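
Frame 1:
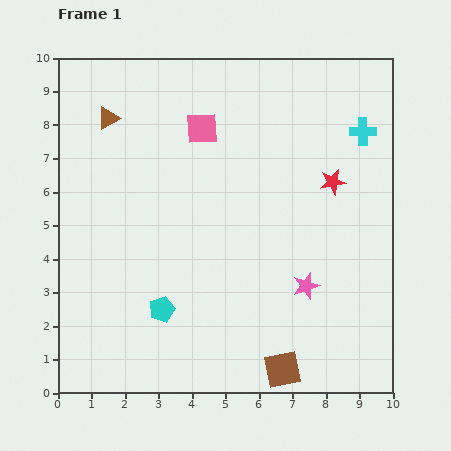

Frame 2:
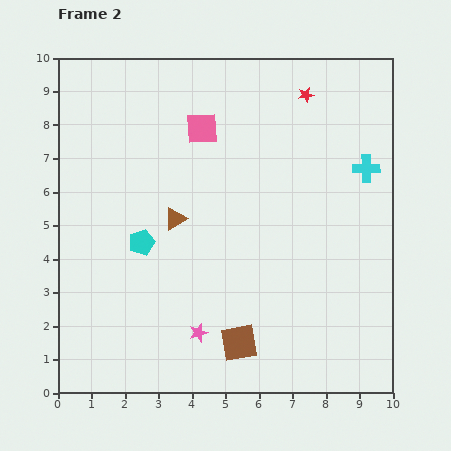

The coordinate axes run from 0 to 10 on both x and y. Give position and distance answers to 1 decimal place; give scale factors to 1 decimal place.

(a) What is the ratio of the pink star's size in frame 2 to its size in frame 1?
0.7×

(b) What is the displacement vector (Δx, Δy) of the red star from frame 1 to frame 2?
(-0.8, 2.6)

The red star was at (8.2, 6.3) in frame 1 and (7.4, 8.9) in frame 2.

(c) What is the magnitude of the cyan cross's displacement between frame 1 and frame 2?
1.1

The cyan cross moved from (9.1, 7.8) to (9.2, 6.7), a distance of √(0.1² + 1.1²) ≈ 1.1.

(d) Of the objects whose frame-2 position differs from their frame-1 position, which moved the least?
the cyan cross

(moved 1.1)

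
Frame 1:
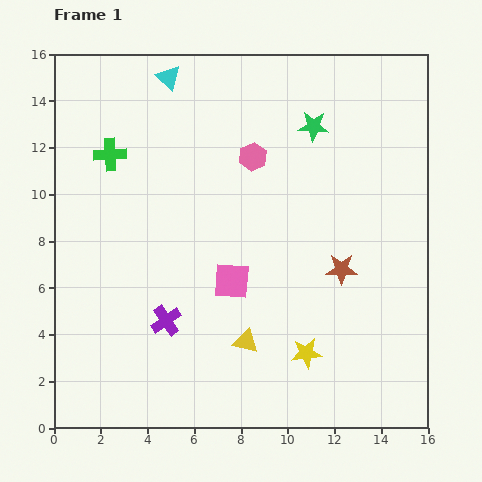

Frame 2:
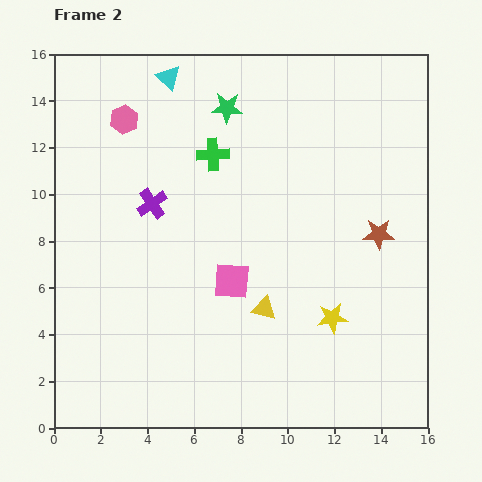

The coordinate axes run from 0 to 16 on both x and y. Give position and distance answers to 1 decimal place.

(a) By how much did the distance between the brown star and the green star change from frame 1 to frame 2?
+2.3

Distance in frame 1: 6.2. Distance in frame 2: 8.5.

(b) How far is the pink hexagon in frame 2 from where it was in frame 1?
5.7

The pink hexagon moved from (8.5, 11.6) to (3.0, 13.2), a distance of √(5.5² + 1.6²) ≈ 5.7.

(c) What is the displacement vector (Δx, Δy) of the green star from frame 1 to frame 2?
(-3.7, 0.8)

The green star was at (11.1, 12.9) in frame 1 and (7.4, 13.7) in frame 2.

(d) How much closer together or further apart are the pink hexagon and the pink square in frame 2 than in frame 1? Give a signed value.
+2.9

Distance in frame 1: 5.4. Distance in frame 2: 8.3.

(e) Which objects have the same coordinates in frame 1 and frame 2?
the cyan triangle, the pink square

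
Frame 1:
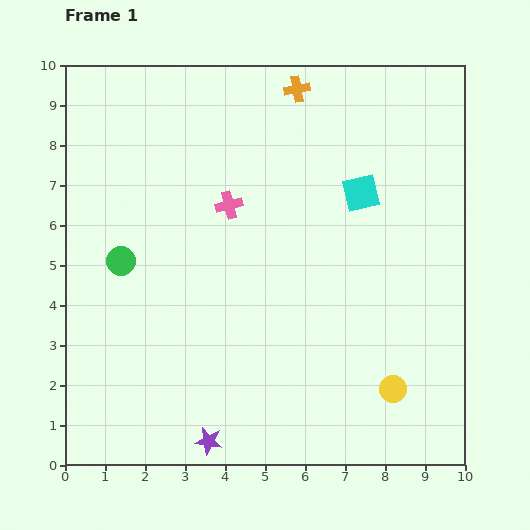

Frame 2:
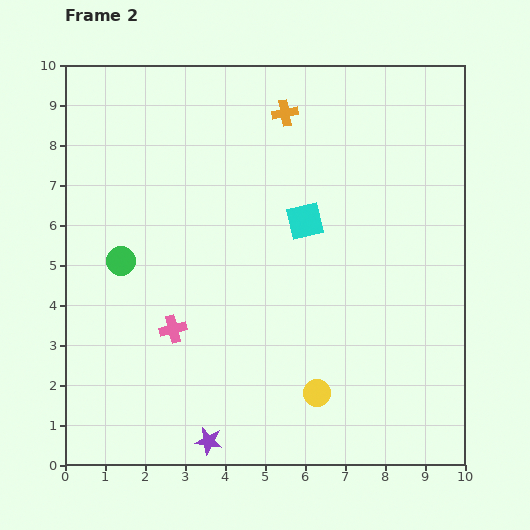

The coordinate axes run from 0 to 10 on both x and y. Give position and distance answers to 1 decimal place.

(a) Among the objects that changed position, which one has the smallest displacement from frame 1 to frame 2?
the orange cross

(moved 0.7)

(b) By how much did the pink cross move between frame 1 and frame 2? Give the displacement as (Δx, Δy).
(-1.4, -3.1)

The pink cross was at (4.1, 6.5) in frame 1 and (2.7, 3.4) in frame 2.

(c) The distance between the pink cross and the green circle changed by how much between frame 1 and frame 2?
-0.9

Distance in frame 1: 3.0. Distance in frame 2: 2.1.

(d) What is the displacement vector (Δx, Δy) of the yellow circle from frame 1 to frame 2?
(-1.9, -0.1)

The yellow circle was at (8.2, 1.9) in frame 1 and (6.3, 1.8) in frame 2.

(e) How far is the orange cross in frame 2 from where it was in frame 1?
0.7

The orange cross moved from (5.8, 9.4) to (5.5, 8.8), a distance of √(0.3² + 0.6²) ≈ 0.7.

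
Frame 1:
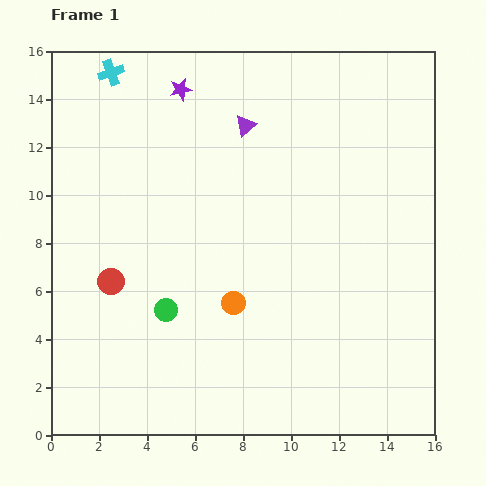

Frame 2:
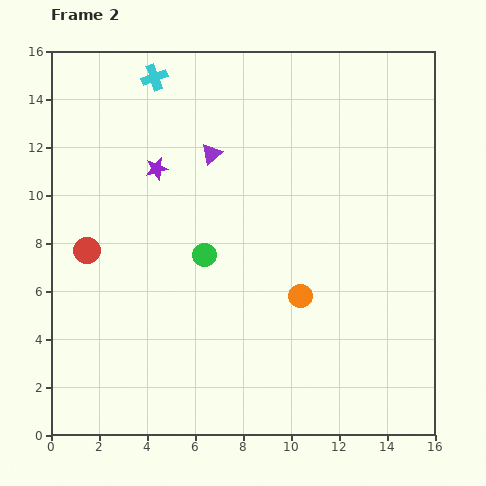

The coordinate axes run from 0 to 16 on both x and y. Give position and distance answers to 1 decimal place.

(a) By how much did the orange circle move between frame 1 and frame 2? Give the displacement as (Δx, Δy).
(2.8, 0.3)

The orange circle was at (7.6, 5.5) in frame 1 and (10.4, 5.8) in frame 2.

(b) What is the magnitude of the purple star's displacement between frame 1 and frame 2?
3.4

The purple star moved from (5.4, 14.4) to (4.4, 11.1), a distance of √(1.0² + 3.3²) ≈ 3.4.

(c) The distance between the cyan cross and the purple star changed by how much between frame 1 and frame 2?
+0.8

Distance in frame 1: 3.0. Distance in frame 2: 3.8.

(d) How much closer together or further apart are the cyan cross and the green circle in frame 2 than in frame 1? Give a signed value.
-2.5

Distance in frame 1: 10.2. Distance in frame 2: 7.7.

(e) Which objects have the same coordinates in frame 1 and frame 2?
none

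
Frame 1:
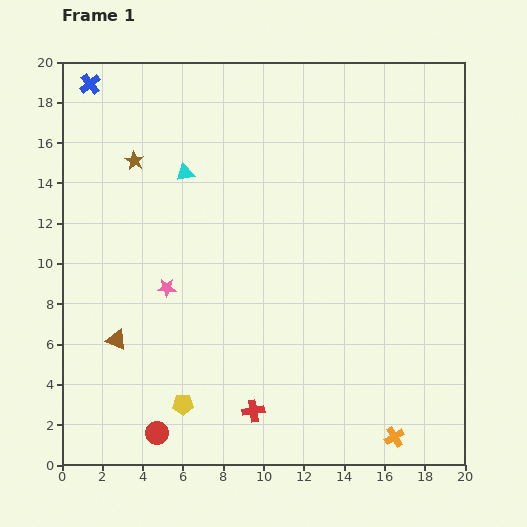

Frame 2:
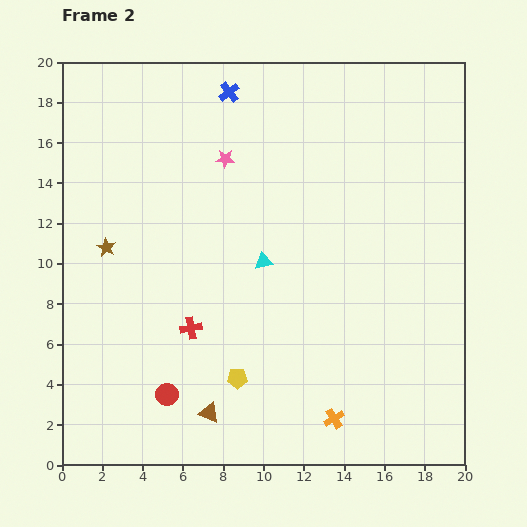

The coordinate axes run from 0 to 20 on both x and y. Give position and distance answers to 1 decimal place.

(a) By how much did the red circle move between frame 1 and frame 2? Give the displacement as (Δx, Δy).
(0.5, 1.9)

The red circle was at (4.7, 1.6) in frame 1 and (5.2, 3.5) in frame 2.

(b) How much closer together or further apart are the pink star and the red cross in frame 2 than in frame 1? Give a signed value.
+1.1

Distance in frame 1: 7.5. Distance in frame 2: 8.6.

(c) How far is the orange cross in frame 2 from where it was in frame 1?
3.1

The orange cross moved from (16.5, 1.4) to (13.5, 2.3), a distance of √(3.0² + 0.9²) ≈ 3.1.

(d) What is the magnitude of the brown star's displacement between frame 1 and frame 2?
4.5

The brown star moved from (3.6, 15.1) to (2.2, 10.8), a distance of √(1.4² + 4.3²) ≈ 4.5.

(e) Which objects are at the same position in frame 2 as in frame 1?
none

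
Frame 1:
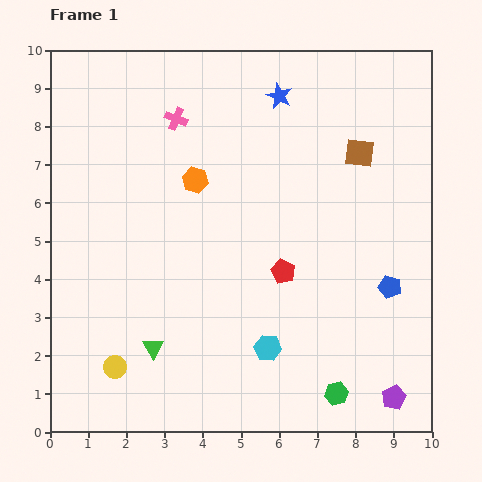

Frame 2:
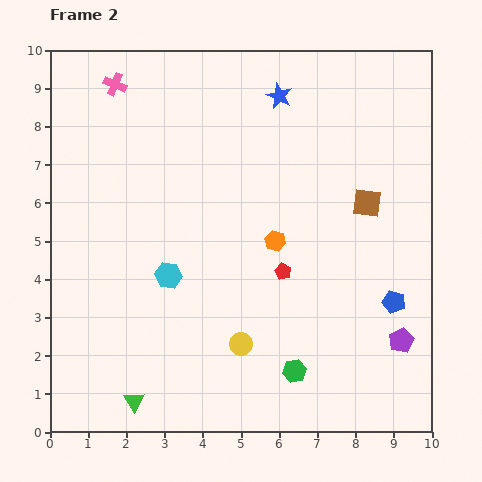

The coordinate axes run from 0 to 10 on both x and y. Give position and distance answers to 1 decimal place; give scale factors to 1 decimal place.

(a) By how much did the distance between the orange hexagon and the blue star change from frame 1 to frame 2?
+0.7

Distance in frame 1: 3.1. Distance in frame 2: 3.8.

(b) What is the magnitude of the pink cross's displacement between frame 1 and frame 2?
1.8

The pink cross moved from (3.3, 8.2) to (1.7, 9.1), a distance of √(1.6² + 0.9²) ≈ 1.8.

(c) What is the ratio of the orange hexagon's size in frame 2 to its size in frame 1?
0.8×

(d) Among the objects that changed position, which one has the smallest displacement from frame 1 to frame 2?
the blue pentagon

(moved 0.4)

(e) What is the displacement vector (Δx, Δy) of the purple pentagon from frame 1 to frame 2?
(0.2, 1.5)

The purple pentagon was at (9.0, 0.9) in frame 1 and (9.2, 2.4) in frame 2.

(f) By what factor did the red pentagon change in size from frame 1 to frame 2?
0.7×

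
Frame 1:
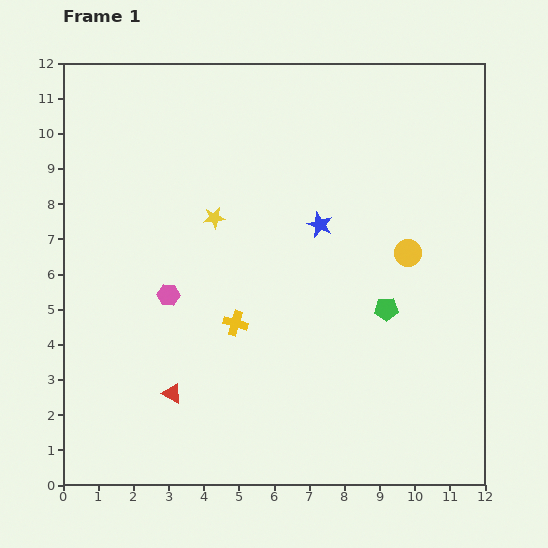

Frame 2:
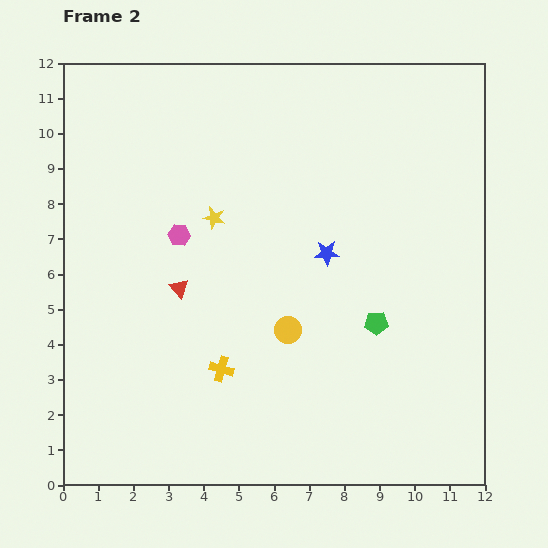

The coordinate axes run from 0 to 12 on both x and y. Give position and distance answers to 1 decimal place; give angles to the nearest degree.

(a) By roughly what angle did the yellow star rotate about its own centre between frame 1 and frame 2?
22° clockwise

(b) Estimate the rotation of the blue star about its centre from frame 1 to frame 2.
24° counter-clockwise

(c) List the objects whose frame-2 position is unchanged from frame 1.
the yellow star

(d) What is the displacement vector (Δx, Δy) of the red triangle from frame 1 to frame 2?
(0.2, 3.0)

The red triangle was at (3.1, 2.6) in frame 1 and (3.3, 5.6) in frame 2.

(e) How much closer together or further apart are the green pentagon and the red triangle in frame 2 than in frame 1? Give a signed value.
-0.9

Distance in frame 1: 6.6. Distance in frame 2: 5.7.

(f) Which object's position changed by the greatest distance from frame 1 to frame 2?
the yellow circle

(moved 4.0; next 3.0)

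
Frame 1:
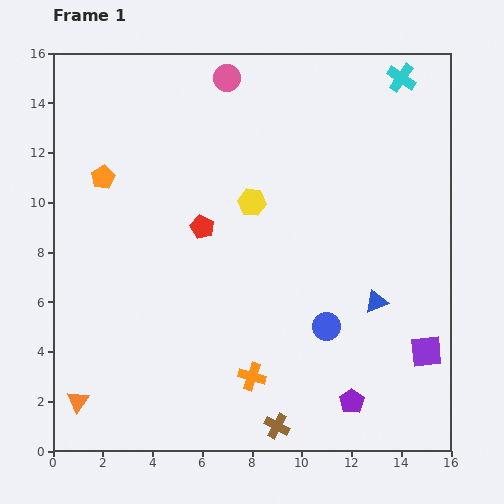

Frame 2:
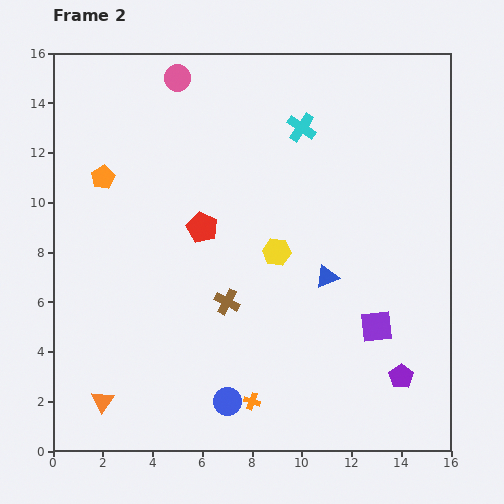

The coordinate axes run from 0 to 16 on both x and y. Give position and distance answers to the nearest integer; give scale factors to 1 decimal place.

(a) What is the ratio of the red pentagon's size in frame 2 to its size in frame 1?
1.3×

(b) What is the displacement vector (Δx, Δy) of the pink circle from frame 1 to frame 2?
(-2, 0)

The pink circle was at (7, 15) in frame 1 and (5, 15) in frame 2.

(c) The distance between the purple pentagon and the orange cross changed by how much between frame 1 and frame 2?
+2

Distance in frame 1: 4. Distance in frame 2: 6.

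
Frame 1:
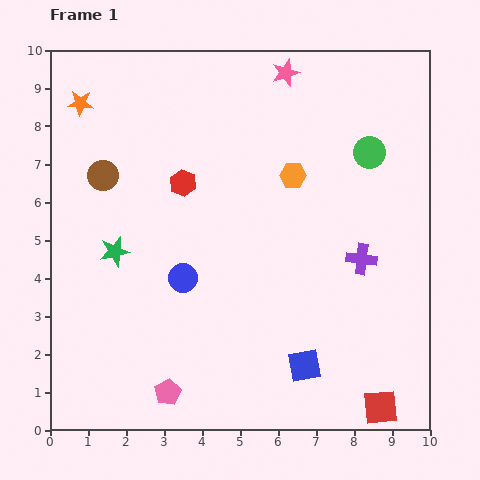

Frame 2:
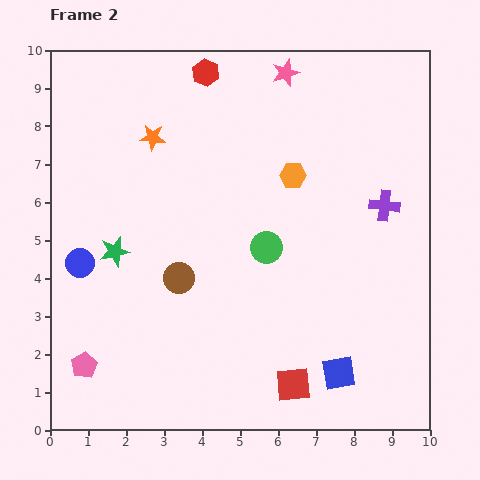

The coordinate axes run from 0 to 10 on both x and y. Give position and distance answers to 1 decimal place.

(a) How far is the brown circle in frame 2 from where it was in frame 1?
3.4

The brown circle moved from (1.4, 6.7) to (3.4, 4.0), a distance of √(2.0² + 2.7²) ≈ 3.4.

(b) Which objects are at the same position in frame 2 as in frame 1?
the green star, the pink star, the orange hexagon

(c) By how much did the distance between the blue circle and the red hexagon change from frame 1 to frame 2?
+3.5

Distance in frame 1: 2.5. Distance in frame 2: 6.0.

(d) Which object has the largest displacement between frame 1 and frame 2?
the green circle

(moved 3.7; next 3.4)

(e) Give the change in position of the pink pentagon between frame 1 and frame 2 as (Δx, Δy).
(-2.2, 0.7)

The pink pentagon was at (3.1, 1.0) in frame 1 and (0.9, 1.7) in frame 2.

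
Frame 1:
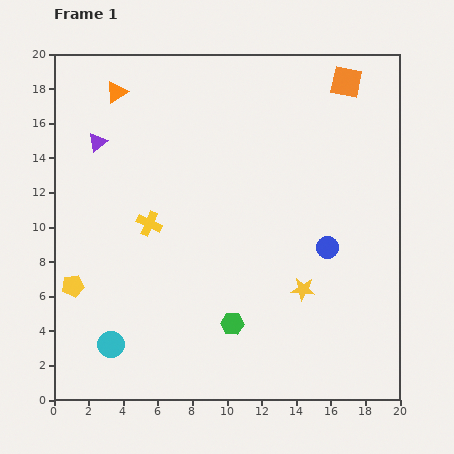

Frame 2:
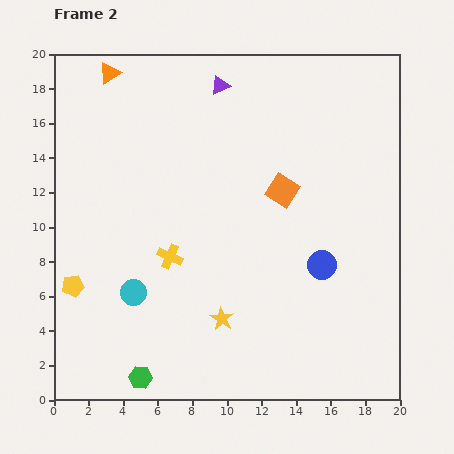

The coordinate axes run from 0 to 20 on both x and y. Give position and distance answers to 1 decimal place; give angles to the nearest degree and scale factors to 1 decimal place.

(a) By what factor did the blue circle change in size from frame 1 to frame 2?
1.3×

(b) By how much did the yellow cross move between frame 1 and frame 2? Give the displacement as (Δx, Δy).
(1.2, -1.9)

The yellow cross was at (5.5, 10.2) in frame 1 and (6.7, 8.3) in frame 2.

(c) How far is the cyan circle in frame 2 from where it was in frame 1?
3.3

The cyan circle moved from (3.3, 3.2) to (4.6, 6.2), a distance of √(1.3² + 3.0²) ≈ 3.3.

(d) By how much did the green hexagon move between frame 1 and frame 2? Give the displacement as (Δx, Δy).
(-5.3, -3.1)

The green hexagon was at (10.3, 4.4) in frame 1 and (5.0, 1.3) in frame 2.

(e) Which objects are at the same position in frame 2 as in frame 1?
the yellow pentagon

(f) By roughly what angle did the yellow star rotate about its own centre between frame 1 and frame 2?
26° clockwise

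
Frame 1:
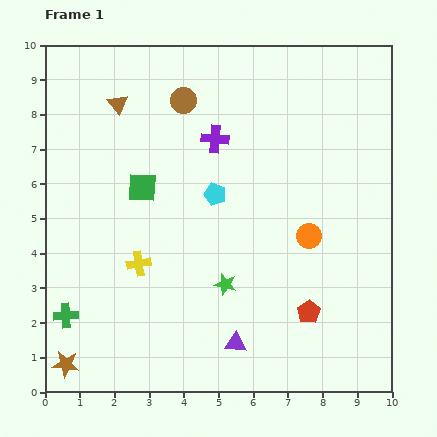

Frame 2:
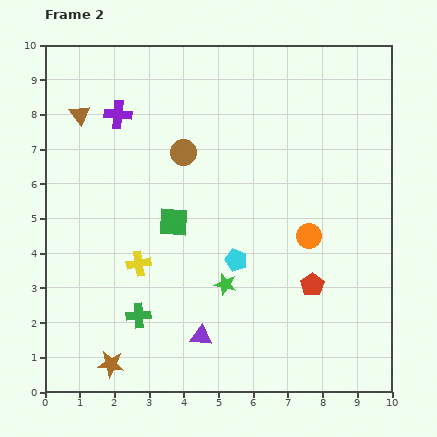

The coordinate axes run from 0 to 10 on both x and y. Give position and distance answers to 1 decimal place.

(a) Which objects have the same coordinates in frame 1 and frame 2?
the yellow cross, the orange circle, the green star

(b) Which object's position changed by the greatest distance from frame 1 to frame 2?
the purple cross

(moved 2.9; next 2.1)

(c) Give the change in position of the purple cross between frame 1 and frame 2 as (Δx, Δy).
(-2.8, 0.7)

The purple cross was at (4.9, 7.3) in frame 1 and (2.1, 8.0) in frame 2.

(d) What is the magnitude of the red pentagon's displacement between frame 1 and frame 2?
0.8

The red pentagon moved from (7.6, 2.3) to (7.7, 3.1), a distance of √(0.1² + 0.8²) ≈ 0.8.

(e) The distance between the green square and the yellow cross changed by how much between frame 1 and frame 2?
-0.6

Distance in frame 1: 2.2. Distance in frame 2: 1.6.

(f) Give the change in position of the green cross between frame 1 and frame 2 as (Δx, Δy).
(2.1, 0.0)

The green cross was at (0.6, 2.2) in frame 1 and (2.7, 2.2) in frame 2.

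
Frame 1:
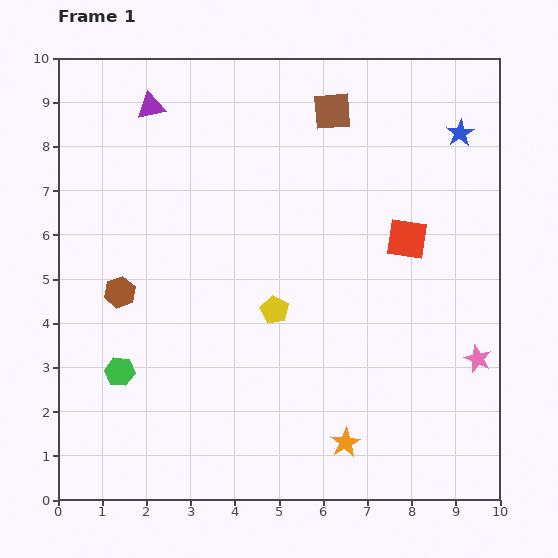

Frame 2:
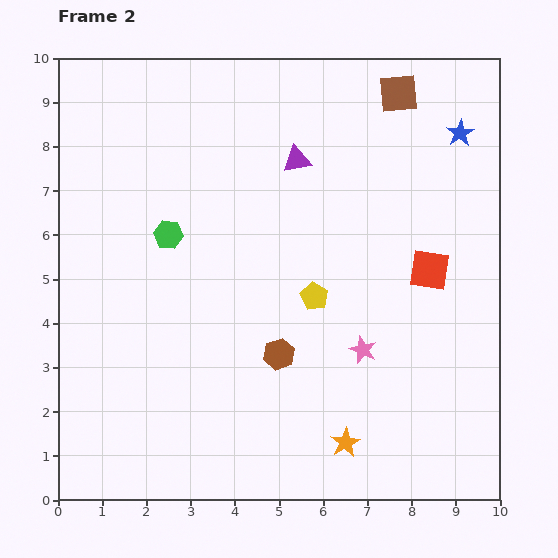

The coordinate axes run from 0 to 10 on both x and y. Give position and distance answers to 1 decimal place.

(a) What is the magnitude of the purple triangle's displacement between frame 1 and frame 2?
3.5

The purple triangle moved from (2.1, 8.9) to (5.4, 7.7), a distance of √(3.3² + 1.2²) ≈ 3.5.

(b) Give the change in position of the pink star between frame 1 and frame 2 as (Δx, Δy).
(-2.6, 0.2)

The pink star was at (9.5, 3.2) in frame 1 and (6.9, 3.4) in frame 2.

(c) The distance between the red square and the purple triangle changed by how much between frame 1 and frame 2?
-2.6

Distance in frame 1: 6.5. Distance in frame 2: 3.9.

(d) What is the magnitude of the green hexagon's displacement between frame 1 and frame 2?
3.3

The green hexagon moved from (1.4, 2.9) to (2.5, 6.0), a distance of √(1.1² + 3.1²) ≈ 3.3.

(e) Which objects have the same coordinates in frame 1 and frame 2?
the orange star, the blue star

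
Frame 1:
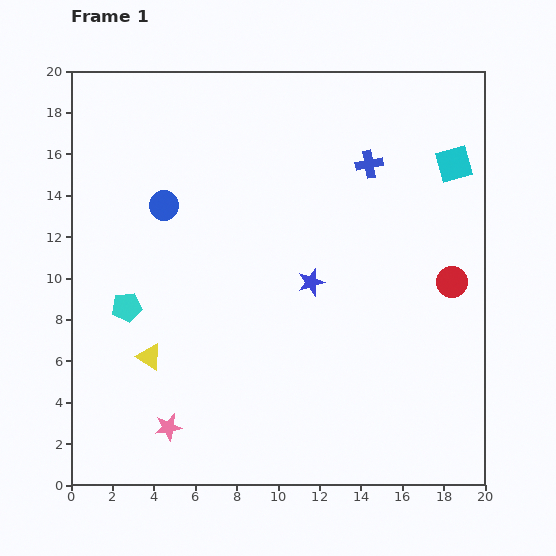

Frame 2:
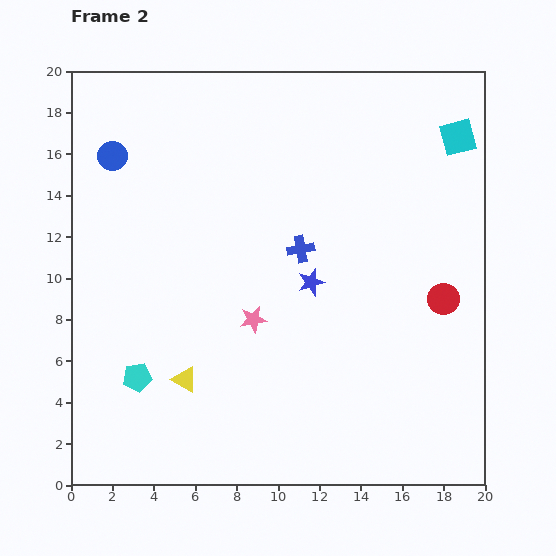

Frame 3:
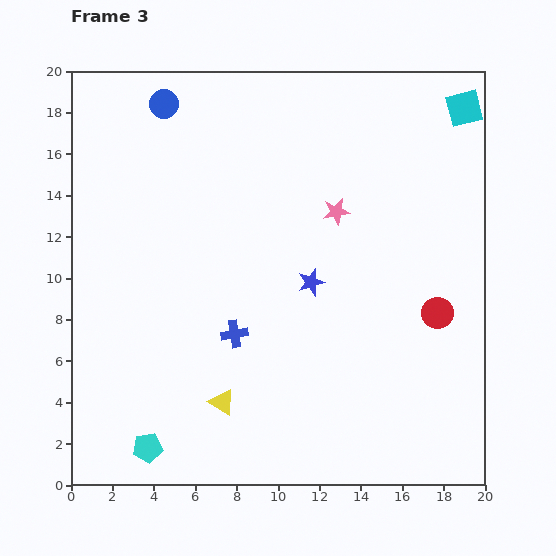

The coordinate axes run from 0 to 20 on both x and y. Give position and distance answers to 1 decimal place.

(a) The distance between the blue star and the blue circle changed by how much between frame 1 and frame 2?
+3.4

Distance in frame 1: 8.0. Distance in frame 2: 11.4.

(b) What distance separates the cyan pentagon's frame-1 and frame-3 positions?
6.9

The cyan pentagon moved from (2.7, 8.6) to (3.7, 1.8), a distance of √(1.0² + 6.8²) ≈ 6.9.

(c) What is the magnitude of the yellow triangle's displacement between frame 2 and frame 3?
2.1

The yellow triangle moved from (5.5, 5.1) to (7.3, 4.0), a distance of √(1.8² + 1.1²) ≈ 2.1.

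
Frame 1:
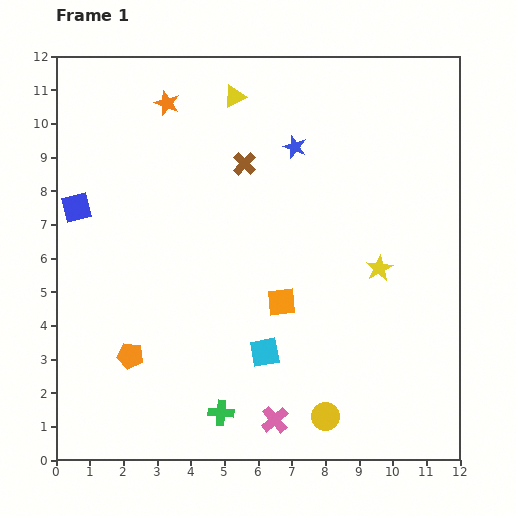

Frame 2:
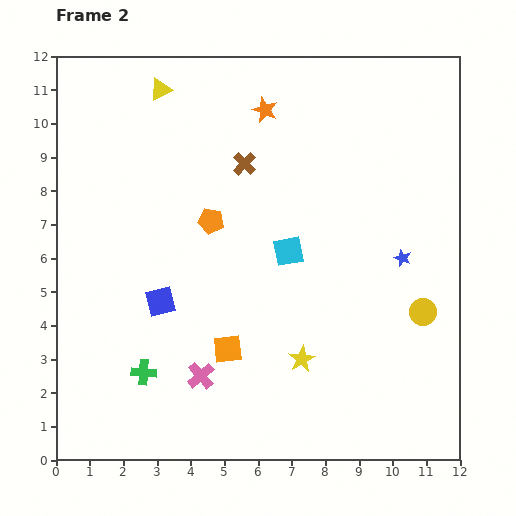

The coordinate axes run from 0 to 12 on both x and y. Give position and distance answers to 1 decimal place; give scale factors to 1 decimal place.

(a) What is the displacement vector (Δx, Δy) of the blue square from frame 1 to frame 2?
(2.5, -2.8)

The blue square was at (0.6, 7.5) in frame 1 and (3.1, 4.7) in frame 2.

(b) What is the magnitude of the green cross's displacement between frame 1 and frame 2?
2.6

The green cross moved from (4.9, 1.4) to (2.6, 2.6), a distance of √(2.3² + 1.2²) ≈ 2.6.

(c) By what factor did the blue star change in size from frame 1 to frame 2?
0.7×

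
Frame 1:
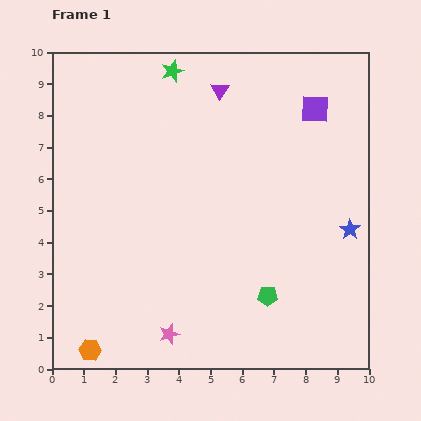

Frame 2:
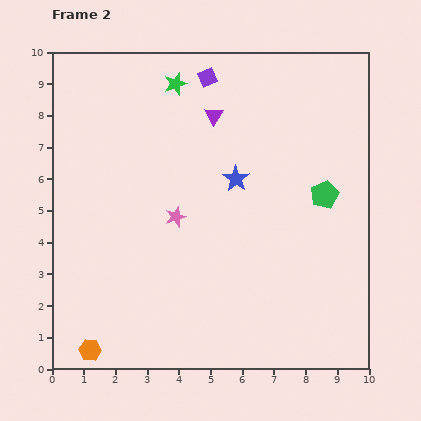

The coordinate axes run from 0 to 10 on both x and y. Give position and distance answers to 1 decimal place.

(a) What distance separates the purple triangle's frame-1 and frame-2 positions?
0.8

The purple triangle moved from (5.3, 8.8) to (5.1, 8.0), a distance of √(0.2² + 0.8²) ≈ 0.8.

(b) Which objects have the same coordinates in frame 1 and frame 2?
the orange hexagon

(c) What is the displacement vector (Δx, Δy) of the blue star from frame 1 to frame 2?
(-3.6, 1.6)

The blue star was at (9.4, 4.4) in frame 1 and (5.8, 6.0) in frame 2.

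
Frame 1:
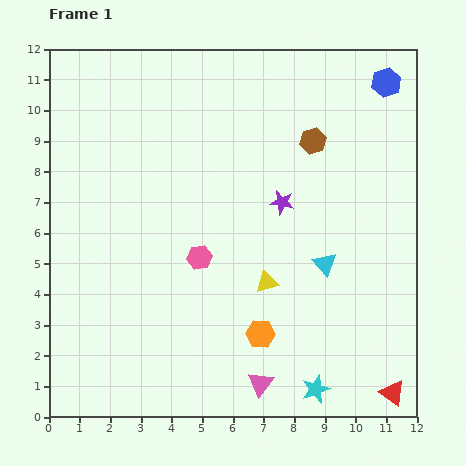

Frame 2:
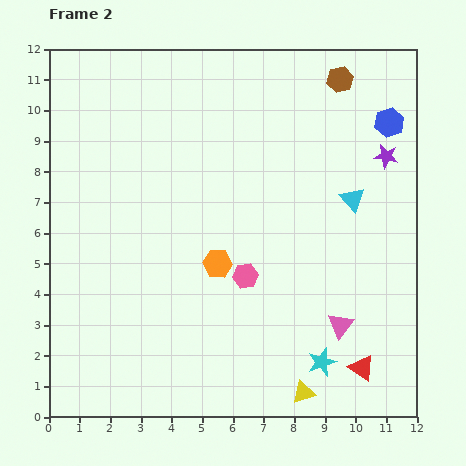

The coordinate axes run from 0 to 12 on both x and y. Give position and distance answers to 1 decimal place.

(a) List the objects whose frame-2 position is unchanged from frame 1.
none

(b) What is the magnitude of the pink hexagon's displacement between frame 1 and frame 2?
1.6

The pink hexagon moved from (4.9, 5.2) to (6.4, 4.6), a distance of √(1.5² + 0.6²) ≈ 1.6.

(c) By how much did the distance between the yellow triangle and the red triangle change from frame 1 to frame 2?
-3.4

Distance in frame 1: 5.5. Distance in frame 2: 2.1.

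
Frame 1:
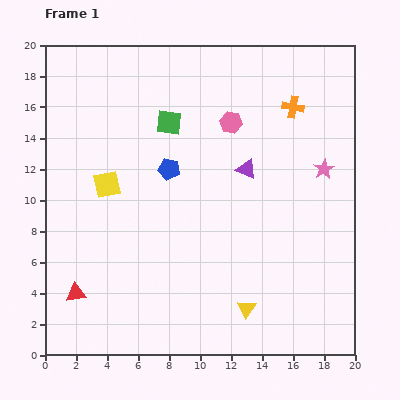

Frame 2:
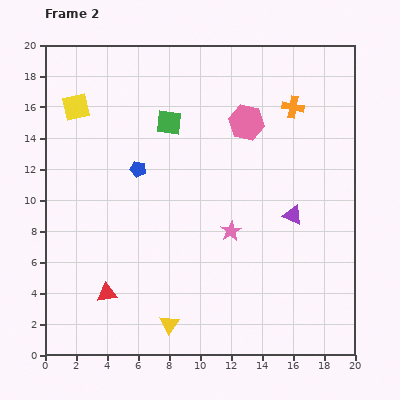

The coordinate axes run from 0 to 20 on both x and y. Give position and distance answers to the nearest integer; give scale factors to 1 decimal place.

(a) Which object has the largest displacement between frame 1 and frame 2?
the pink star

(moved 7; next 5)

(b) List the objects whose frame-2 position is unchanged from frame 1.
the orange cross, the green square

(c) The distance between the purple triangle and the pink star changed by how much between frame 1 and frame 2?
-1

Distance in frame 1: 5. Distance in frame 2: 4.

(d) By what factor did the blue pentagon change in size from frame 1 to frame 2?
0.7×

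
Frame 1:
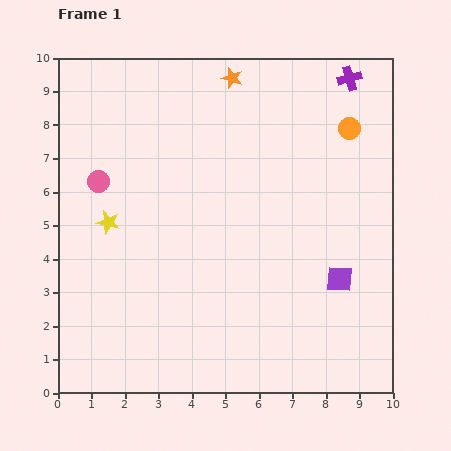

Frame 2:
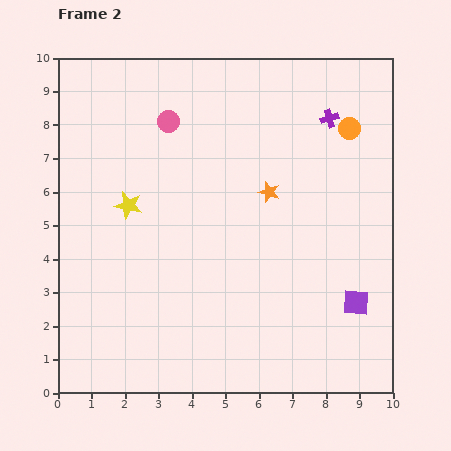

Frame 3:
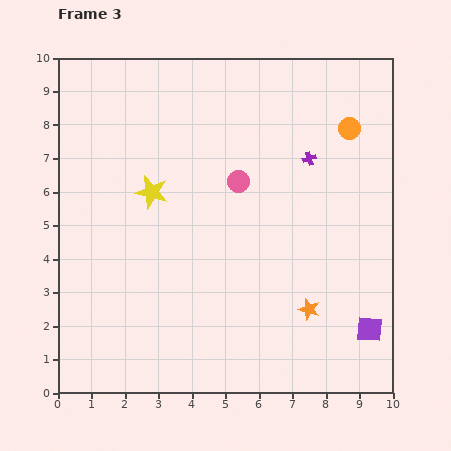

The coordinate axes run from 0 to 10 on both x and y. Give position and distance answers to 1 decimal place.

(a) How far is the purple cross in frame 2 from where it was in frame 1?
1.3

The purple cross moved from (8.7, 9.4) to (8.1, 8.2), a distance of √(0.6² + 1.2²) ≈ 1.3.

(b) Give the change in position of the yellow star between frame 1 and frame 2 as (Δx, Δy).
(0.6, 0.5)

The yellow star was at (1.5, 5.1) in frame 1 and (2.1, 5.6) in frame 2.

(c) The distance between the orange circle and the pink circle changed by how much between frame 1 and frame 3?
-4.0

Distance in frame 1: 7.7. Distance in frame 3: 3.7.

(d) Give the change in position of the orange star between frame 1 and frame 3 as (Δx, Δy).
(2.3, -6.9)

The orange star was at (5.2, 9.4) in frame 1 and (7.5, 2.5) in frame 3.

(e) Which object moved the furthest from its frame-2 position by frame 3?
the orange star

(moved 3.7; next 2.8)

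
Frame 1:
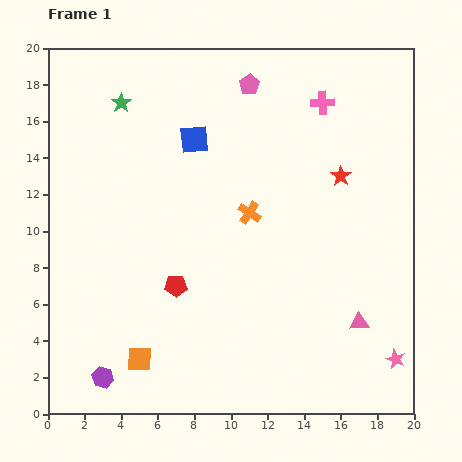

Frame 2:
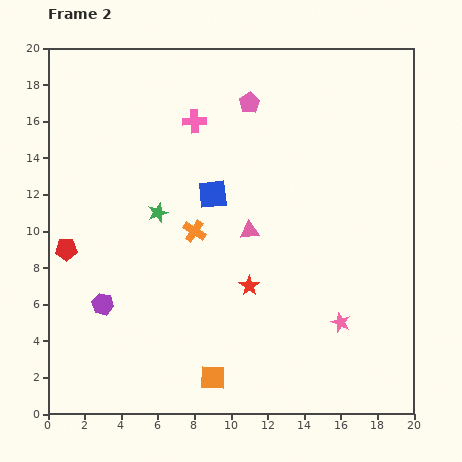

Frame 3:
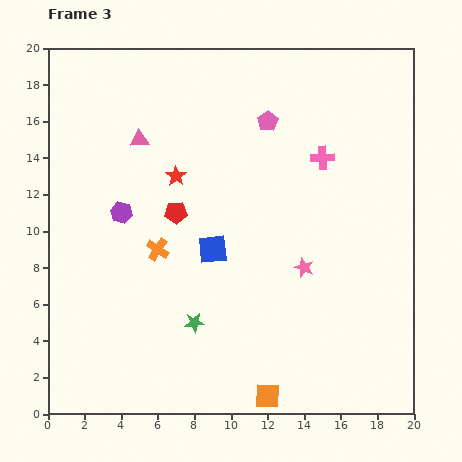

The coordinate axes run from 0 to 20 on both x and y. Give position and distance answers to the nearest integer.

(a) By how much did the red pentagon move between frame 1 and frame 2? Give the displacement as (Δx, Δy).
(-6, 2)

The red pentagon was at (7, 7) in frame 1 and (1, 9) in frame 2.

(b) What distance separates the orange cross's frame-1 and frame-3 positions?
5

The orange cross moved from (11, 11) to (6, 9), a distance of √(5² + 2²) ≈ 5.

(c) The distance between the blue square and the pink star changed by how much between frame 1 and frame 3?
-11

Distance in frame 1: 16. Distance in frame 3: 5.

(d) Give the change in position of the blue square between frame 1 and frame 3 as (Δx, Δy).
(1, -6)

The blue square was at (8, 15) in frame 1 and (9, 9) in frame 3.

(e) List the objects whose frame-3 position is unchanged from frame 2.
none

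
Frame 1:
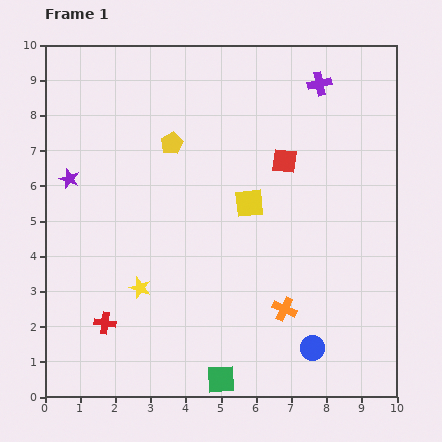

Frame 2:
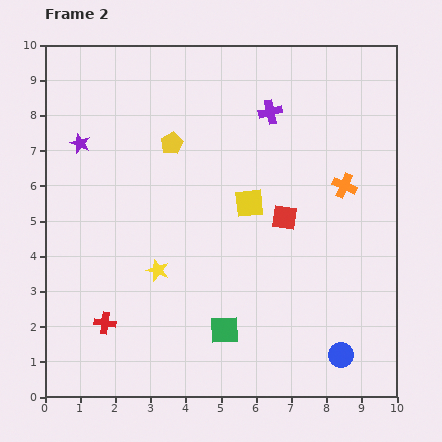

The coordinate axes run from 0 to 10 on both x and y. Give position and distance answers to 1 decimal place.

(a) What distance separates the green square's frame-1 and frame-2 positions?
1.4

The green square moved from (5.0, 0.5) to (5.1, 1.9), a distance of √(0.1² + 1.4²) ≈ 1.4.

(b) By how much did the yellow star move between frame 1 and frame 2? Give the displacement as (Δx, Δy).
(0.5, 0.5)

The yellow star was at (2.7, 3.1) in frame 1 and (3.2, 3.6) in frame 2.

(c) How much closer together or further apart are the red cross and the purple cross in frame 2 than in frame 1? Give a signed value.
-1.5

Distance in frame 1: 9.1. Distance in frame 2: 7.6.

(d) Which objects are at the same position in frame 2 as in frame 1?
the red cross, the yellow square, the yellow pentagon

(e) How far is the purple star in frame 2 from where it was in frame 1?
1.0

The purple star moved from (0.7, 6.2) to (1.0, 7.2), a distance of √(0.3² + 1.0²) ≈ 1.0.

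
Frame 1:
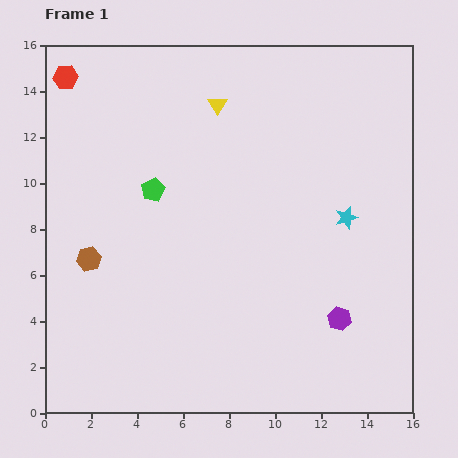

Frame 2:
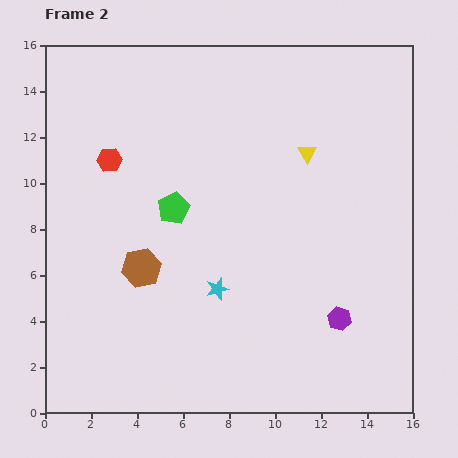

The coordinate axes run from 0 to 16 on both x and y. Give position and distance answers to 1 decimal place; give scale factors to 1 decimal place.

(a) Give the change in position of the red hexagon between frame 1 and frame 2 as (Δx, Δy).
(1.9, -3.6)

The red hexagon was at (0.9, 14.6) in frame 1 and (2.8, 11.0) in frame 2.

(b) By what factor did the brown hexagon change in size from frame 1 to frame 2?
1.6×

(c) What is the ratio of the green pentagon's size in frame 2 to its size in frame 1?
1.3×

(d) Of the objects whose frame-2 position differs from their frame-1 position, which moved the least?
the green pentagon

(moved 1.2)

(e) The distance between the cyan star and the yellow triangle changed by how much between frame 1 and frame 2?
-0.3

Distance in frame 1: 7.4. Distance in frame 2: 7.1.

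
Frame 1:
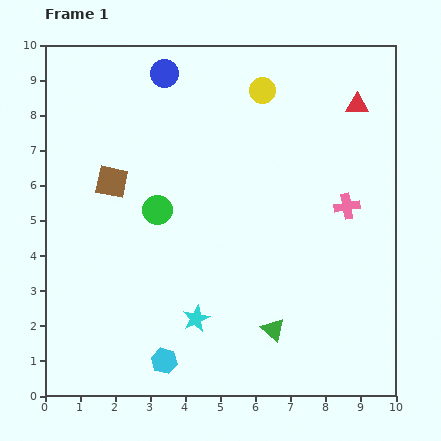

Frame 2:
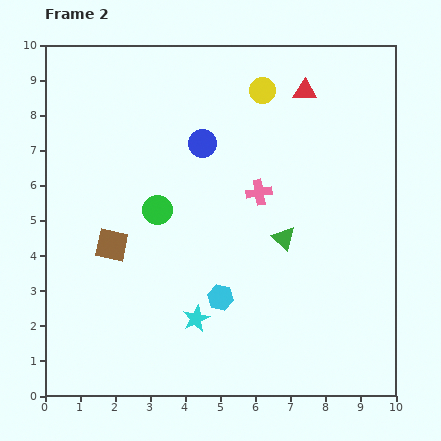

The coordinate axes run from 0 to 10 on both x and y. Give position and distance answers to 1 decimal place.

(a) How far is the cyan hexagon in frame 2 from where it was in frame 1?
2.4

The cyan hexagon moved from (3.4, 1.0) to (5.0, 2.8), a distance of √(1.6² + 1.8²) ≈ 2.4.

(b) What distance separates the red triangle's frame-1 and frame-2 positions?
1.6

The red triangle moved from (8.9, 8.3) to (7.4, 8.7), a distance of √(1.5² + 0.4²) ≈ 1.6.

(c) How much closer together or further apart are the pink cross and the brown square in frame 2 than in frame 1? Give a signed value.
-2.2

Distance in frame 1: 6.7. Distance in frame 2: 4.5.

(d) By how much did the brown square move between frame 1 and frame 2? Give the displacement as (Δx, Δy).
(0.0, -1.8)

The brown square was at (1.9, 6.1) in frame 1 and (1.9, 4.3) in frame 2.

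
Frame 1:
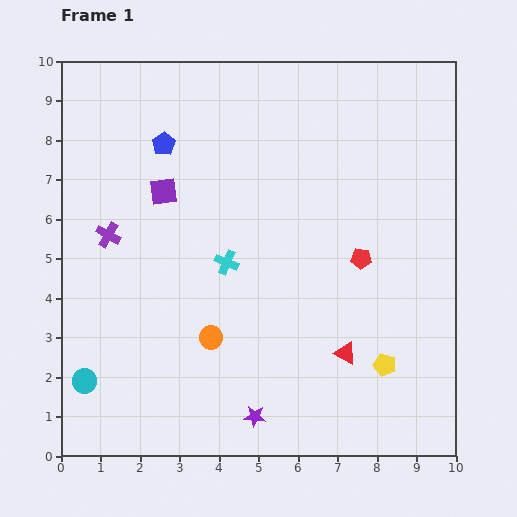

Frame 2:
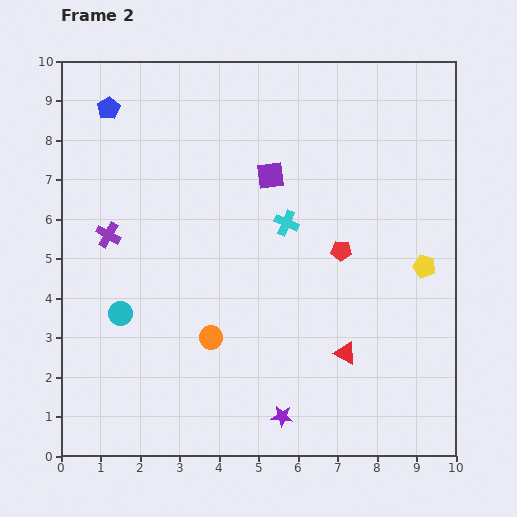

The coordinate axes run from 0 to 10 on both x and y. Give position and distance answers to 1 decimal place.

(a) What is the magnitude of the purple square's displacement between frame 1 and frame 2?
2.7

The purple square moved from (2.6, 6.7) to (5.3, 7.1), a distance of √(2.7² + 0.4²) ≈ 2.7.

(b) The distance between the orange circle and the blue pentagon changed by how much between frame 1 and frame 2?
+1.4

Distance in frame 1: 5.0. Distance in frame 2: 6.4.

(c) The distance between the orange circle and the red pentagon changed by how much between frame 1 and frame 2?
-0.3

Distance in frame 1: 4.3. Distance in frame 2: 4.0.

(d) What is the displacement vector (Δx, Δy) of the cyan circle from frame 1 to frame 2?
(0.9, 1.7)

The cyan circle was at (0.6, 1.9) in frame 1 and (1.5, 3.6) in frame 2.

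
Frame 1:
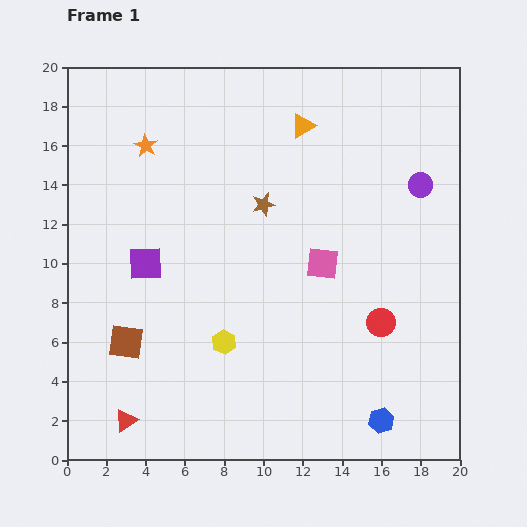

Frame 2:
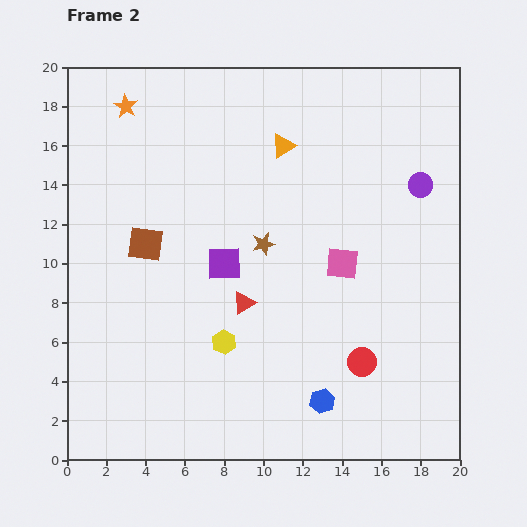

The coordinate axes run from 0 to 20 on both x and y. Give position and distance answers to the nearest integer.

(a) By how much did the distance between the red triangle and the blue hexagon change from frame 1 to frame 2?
-7

Distance in frame 1: 13. Distance in frame 2: 6.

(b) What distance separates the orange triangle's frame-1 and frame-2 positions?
1

The orange triangle moved from (12, 17) to (11, 16), a distance of √(1² + 1²) ≈ 1.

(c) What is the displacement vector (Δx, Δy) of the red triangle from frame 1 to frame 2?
(6, 6)

The red triangle was at (3, 2) in frame 1 and (9, 8) in frame 2.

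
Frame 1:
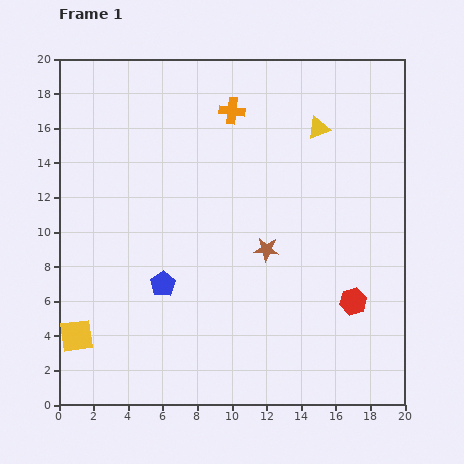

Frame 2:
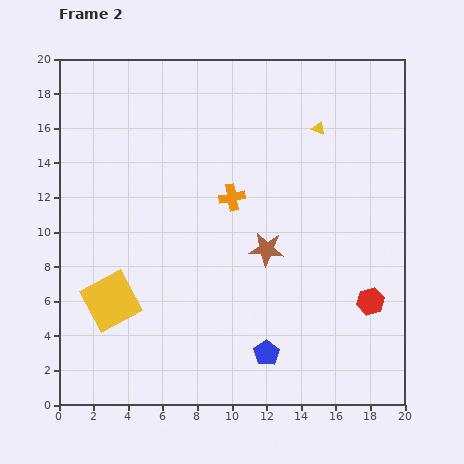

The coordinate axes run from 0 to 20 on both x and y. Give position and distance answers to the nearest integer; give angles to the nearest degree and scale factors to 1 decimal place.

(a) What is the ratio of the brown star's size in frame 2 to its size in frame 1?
1.4×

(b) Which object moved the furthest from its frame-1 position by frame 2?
the blue pentagon

(moved 7; next 5)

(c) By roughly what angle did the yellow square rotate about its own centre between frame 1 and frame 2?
21° counter-clockwise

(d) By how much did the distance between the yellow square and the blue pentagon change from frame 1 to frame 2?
+3

Distance in frame 1: 6. Distance in frame 2: 9.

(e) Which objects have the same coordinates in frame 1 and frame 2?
the brown star, the yellow triangle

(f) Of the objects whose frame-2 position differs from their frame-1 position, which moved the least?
the red hexagon

(moved 1)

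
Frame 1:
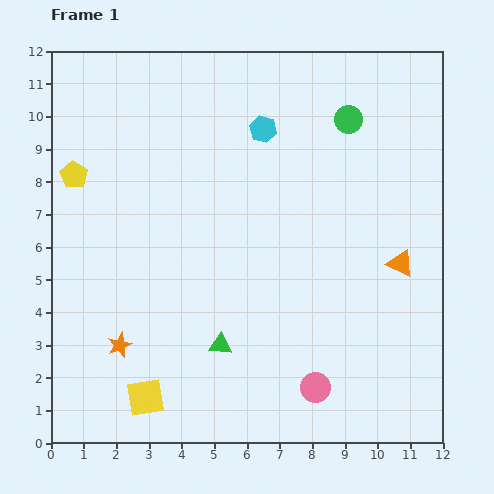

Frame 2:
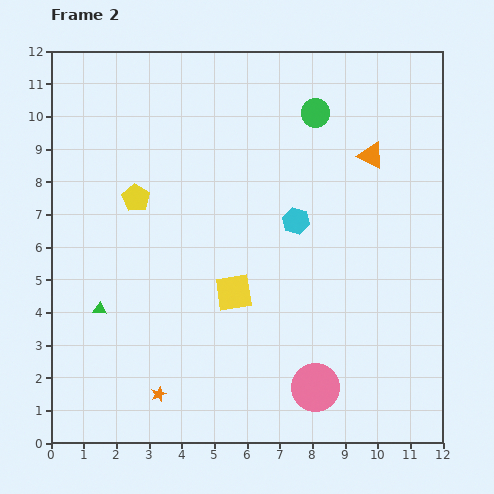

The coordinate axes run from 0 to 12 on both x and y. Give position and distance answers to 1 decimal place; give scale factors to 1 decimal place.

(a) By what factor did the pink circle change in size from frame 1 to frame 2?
1.6×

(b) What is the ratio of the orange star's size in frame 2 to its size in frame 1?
0.6×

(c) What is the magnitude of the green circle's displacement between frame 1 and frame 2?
1.0

The green circle moved from (9.1, 9.9) to (8.1, 10.1), a distance of √(1.0² + 0.2²) ≈ 1.0.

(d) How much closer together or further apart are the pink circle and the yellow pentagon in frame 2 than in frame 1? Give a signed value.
-1.8

Distance in frame 1: 9.8. Distance in frame 2: 8.0.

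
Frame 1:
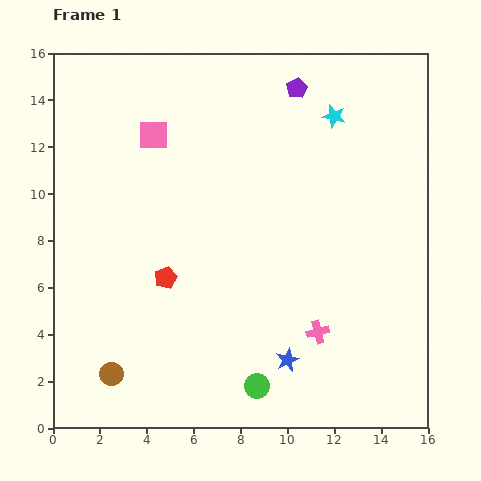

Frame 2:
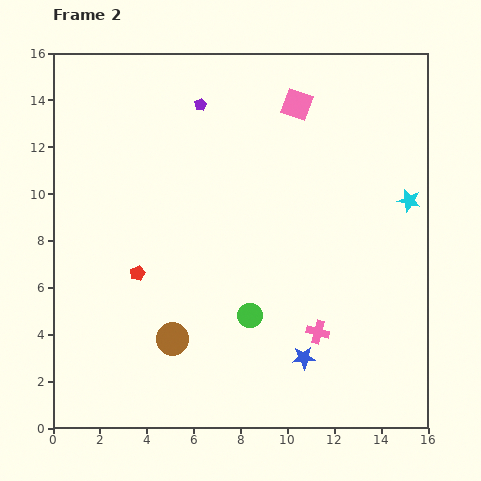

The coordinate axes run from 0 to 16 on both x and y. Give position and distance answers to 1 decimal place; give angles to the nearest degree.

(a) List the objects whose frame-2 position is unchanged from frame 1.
the pink cross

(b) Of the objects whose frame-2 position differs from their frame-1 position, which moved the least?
the blue star

(moved 0.7)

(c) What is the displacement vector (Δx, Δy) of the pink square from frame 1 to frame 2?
(6.1, 1.3)

The pink square was at (4.3, 12.5) in frame 1 and (10.4, 13.8) in frame 2.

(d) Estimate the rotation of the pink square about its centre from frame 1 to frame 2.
20° clockwise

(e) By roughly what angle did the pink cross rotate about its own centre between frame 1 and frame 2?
28° clockwise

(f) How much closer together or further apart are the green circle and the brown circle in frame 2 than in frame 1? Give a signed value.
-2.8

Distance in frame 1: 6.2. Distance in frame 2: 3.4.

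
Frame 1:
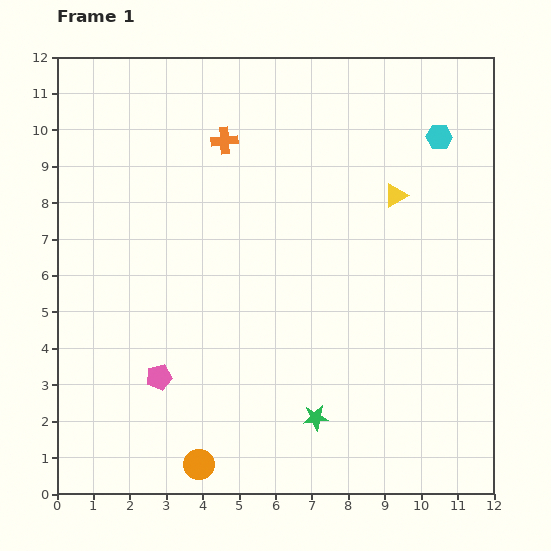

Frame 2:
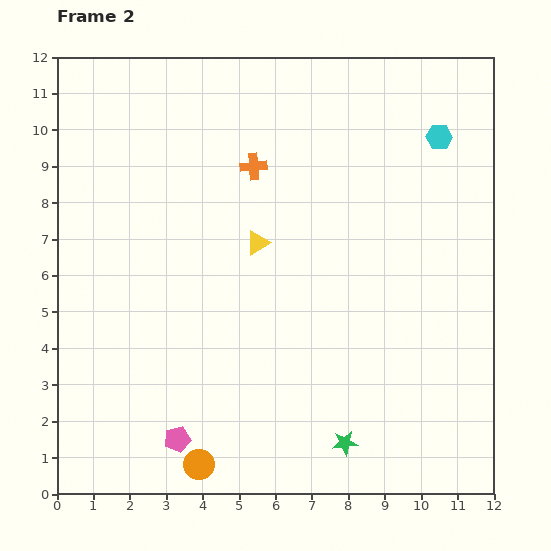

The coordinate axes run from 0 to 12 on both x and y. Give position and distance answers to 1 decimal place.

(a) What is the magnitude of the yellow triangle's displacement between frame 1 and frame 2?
4.0

The yellow triangle moved from (9.3, 8.2) to (5.5, 6.9), a distance of √(3.8² + 1.3²) ≈ 4.0.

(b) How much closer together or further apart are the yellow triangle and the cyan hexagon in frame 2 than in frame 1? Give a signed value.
+3.8

Distance in frame 1: 2.0. Distance in frame 2: 5.8.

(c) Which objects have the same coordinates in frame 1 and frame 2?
the cyan hexagon, the orange circle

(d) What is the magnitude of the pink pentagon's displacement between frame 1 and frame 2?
1.8

The pink pentagon moved from (2.8, 3.2) to (3.3, 1.5), a distance of √(0.5² + 1.7²) ≈ 1.8.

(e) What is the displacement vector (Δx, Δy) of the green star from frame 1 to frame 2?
(0.8, -0.7)

The green star was at (7.1, 2.1) in frame 1 and (7.9, 1.4) in frame 2.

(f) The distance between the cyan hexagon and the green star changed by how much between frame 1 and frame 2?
+0.4

Distance in frame 1: 8.4. Distance in frame 2: 8.8.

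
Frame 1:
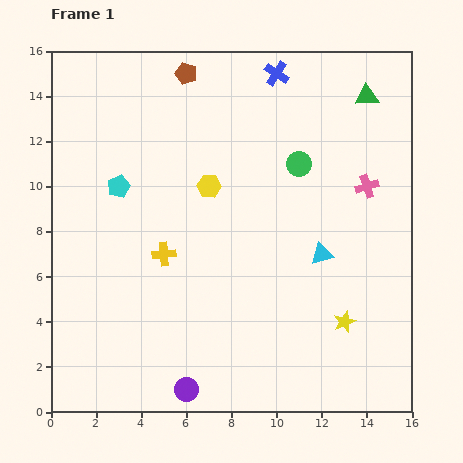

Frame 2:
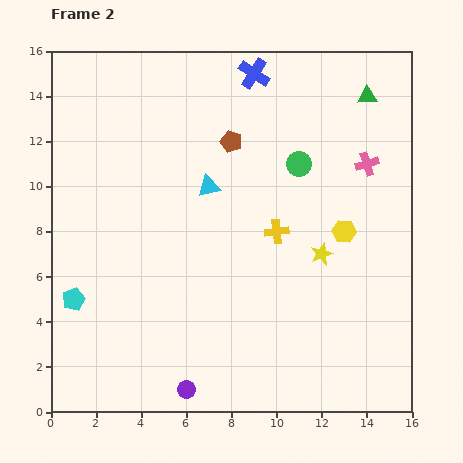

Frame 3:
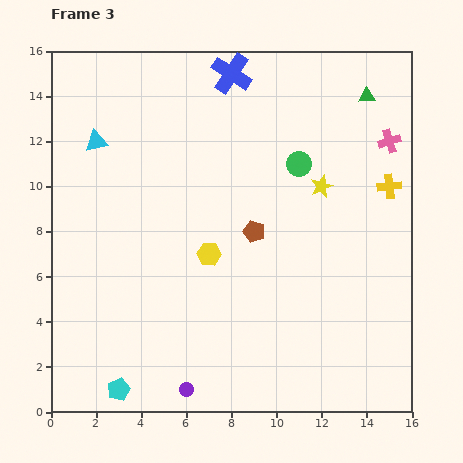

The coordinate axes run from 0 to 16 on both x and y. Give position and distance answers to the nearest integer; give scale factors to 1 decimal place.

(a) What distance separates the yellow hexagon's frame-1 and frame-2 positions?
6

The yellow hexagon moved from (7, 10) to (13, 8), a distance of √(6² + 2²) ≈ 6.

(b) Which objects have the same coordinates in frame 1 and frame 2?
the purple circle, the green triangle, the green circle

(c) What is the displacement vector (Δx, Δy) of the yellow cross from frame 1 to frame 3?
(10, 3)

The yellow cross was at (5, 7) in frame 1 and (15, 10) in frame 3.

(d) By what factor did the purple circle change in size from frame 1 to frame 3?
0.6×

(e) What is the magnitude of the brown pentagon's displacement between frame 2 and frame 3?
4

The brown pentagon moved from (8, 12) to (9, 8), a distance of √(1² + 4²) ≈ 4.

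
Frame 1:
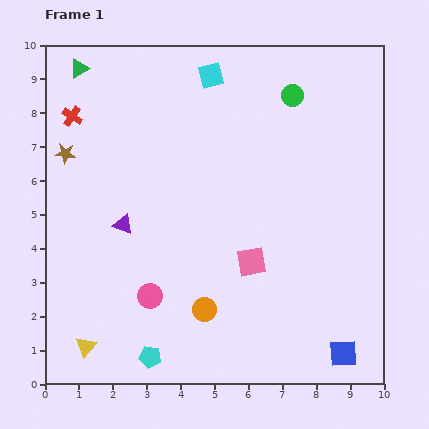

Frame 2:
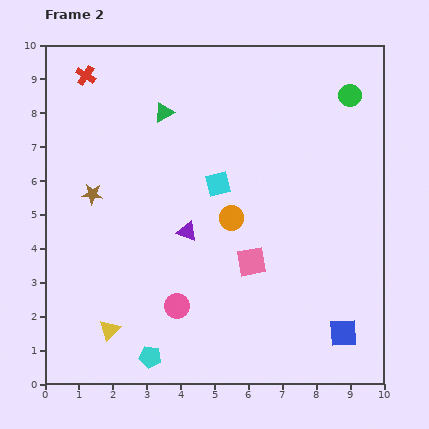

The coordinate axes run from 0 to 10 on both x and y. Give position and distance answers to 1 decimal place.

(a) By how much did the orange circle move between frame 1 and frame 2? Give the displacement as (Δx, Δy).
(0.8, 2.7)

The orange circle was at (4.7, 2.2) in frame 1 and (5.5, 4.9) in frame 2.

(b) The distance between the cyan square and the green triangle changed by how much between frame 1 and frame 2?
-1.3

Distance in frame 1: 3.9. Distance in frame 2: 2.6.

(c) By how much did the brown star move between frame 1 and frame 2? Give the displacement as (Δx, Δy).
(0.8, -1.2)

The brown star was at (0.6, 6.8) in frame 1 and (1.4, 5.6) in frame 2.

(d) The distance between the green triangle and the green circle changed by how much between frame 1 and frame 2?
-0.9

Distance in frame 1: 6.4. Distance in frame 2: 5.5.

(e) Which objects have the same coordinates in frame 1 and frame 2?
the pink square, the cyan pentagon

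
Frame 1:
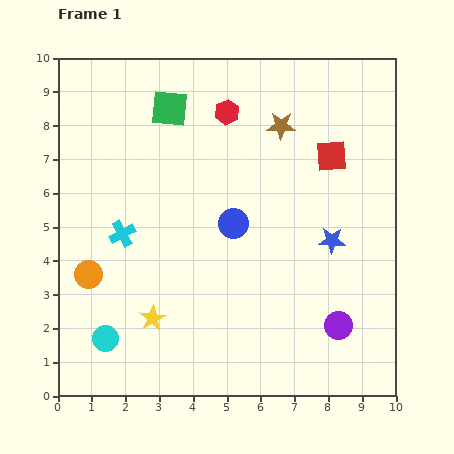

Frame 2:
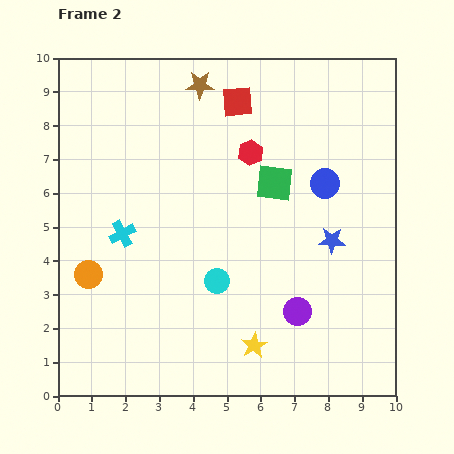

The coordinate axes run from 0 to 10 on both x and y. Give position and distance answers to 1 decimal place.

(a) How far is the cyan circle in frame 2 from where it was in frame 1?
3.7

The cyan circle moved from (1.4, 1.7) to (4.7, 3.4), a distance of √(3.3² + 1.7²) ≈ 3.7.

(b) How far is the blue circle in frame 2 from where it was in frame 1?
3.0

The blue circle moved from (5.2, 5.1) to (7.9, 6.3), a distance of √(2.7² + 1.2²) ≈ 3.0.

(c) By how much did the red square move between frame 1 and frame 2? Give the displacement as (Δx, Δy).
(-2.8, 1.6)

The red square was at (8.1, 7.1) in frame 1 and (5.3, 8.7) in frame 2.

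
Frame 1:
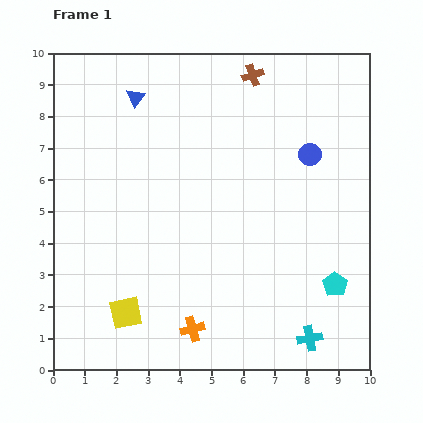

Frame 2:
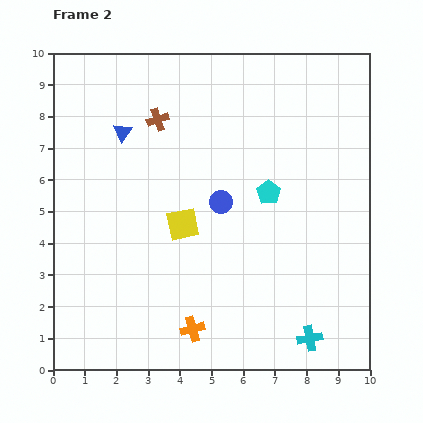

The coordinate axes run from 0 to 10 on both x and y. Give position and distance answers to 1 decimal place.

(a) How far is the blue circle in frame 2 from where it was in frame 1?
3.2

The blue circle moved from (8.1, 6.8) to (5.3, 5.3), a distance of √(2.8² + 1.5²) ≈ 3.2.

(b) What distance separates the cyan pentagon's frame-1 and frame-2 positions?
3.6

The cyan pentagon moved from (8.9, 2.7) to (6.8, 5.6), a distance of √(2.1² + 2.9²) ≈ 3.6.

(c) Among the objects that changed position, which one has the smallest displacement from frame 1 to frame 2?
the blue triangle

(moved 1.2)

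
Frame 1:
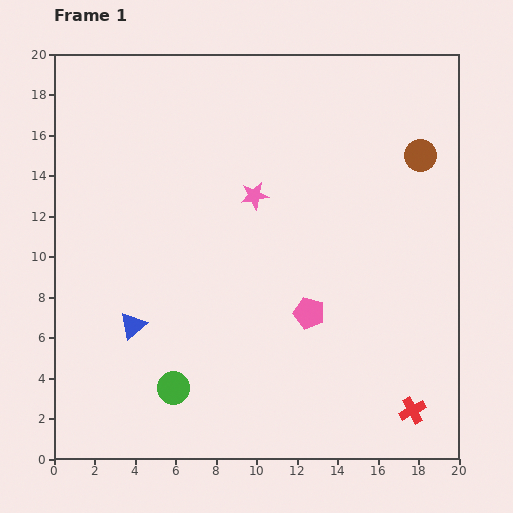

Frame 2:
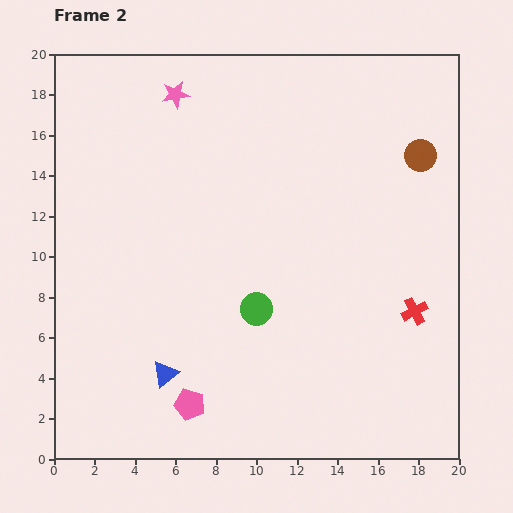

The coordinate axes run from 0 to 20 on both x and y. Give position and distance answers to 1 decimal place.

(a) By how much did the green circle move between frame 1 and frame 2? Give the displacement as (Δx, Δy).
(4.1, 3.9)

The green circle was at (5.9, 3.5) in frame 1 and (10.0, 7.4) in frame 2.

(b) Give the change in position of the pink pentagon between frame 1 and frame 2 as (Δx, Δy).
(-5.9, -4.5)

The pink pentagon was at (12.6, 7.2) in frame 1 and (6.7, 2.7) in frame 2.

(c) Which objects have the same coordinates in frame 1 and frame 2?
the brown circle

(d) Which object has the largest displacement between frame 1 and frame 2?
the pink pentagon

(moved 7.4; next 6.3)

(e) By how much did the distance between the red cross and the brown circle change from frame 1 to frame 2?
-4.9

Distance in frame 1: 12.6. Distance in frame 2: 7.7.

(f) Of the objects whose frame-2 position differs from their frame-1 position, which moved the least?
the blue triangle

(moved 2.9)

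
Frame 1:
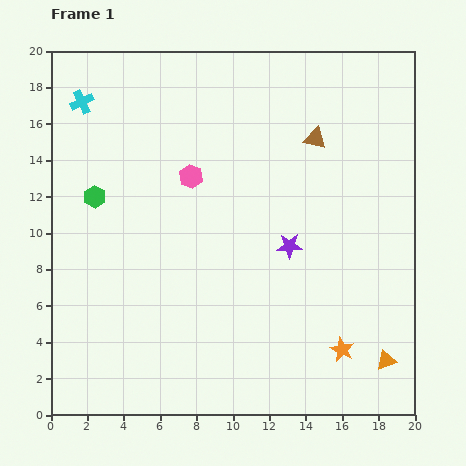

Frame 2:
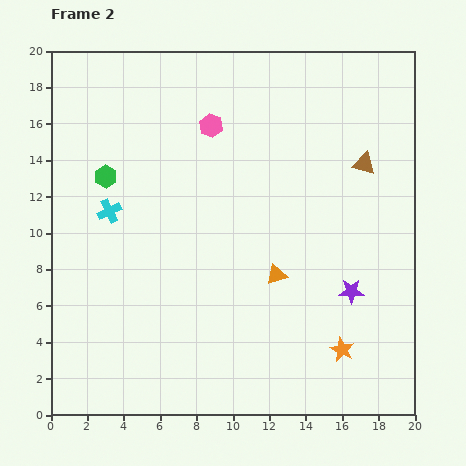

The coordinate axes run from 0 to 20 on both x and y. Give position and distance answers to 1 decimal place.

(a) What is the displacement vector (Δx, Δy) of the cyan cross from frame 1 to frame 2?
(1.5, -6.0)

The cyan cross was at (1.7, 17.2) in frame 1 and (3.2, 11.2) in frame 2.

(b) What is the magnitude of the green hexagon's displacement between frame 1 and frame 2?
1.3

The green hexagon moved from (2.4, 12.0) to (3.0, 13.1), a distance of √(0.6² + 1.1²) ≈ 1.3.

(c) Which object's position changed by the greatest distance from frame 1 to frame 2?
the orange triangle

(moved 7.6; next 6.2)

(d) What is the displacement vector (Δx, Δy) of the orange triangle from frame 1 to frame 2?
(-6.0, 4.7)

The orange triangle was at (18.4, 3.0) in frame 1 and (12.4, 7.7) in frame 2.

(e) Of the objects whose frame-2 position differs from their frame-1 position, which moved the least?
the green hexagon

(moved 1.3)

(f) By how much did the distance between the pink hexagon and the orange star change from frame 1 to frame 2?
+1.7

Distance in frame 1: 12.6. Distance in frame 2: 14.3.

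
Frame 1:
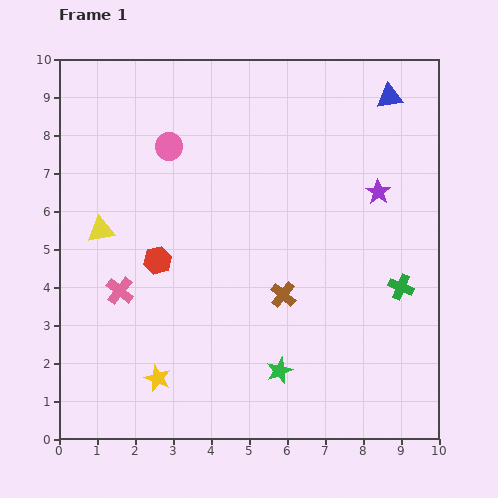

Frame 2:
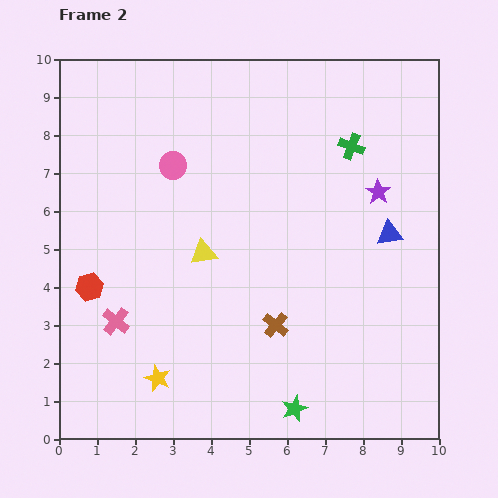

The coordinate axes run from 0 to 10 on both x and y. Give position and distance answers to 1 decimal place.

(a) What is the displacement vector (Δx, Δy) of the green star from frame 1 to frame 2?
(0.4, -1.0)

The green star was at (5.8, 1.8) in frame 1 and (6.2, 0.8) in frame 2.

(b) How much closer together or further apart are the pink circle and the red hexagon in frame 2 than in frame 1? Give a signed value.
+0.9

Distance in frame 1: 3.0. Distance in frame 2: 3.9.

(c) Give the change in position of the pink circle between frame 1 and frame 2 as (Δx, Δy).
(0.1, -0.5)

The pink circle was at (2.9, 7.7) in frame 1 and (3.0, 7.2) in frame 2.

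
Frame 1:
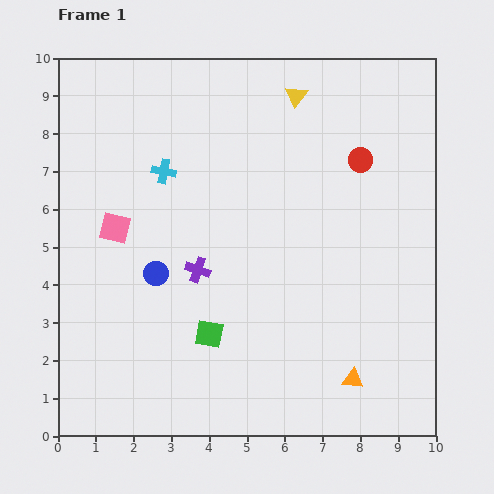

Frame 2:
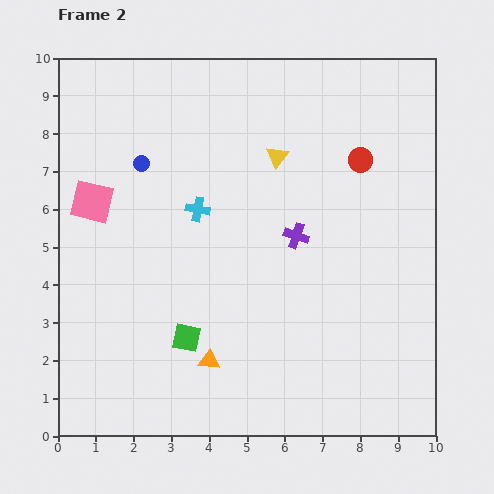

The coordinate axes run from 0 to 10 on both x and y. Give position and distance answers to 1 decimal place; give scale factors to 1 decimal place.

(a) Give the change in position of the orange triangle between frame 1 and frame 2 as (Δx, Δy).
(-3.8, 0.5)

The orange triangle was at (7.8, 1.5) in frame 1 and (4.0, 2.0) in frame 2.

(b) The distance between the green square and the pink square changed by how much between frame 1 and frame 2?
+0.6

Distance in frame 1: 3.8. Distance in frame 2: 4.4.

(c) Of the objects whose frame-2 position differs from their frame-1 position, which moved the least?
the green square

(moved 0.6)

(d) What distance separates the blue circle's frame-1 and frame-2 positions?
2.9

The blue circle moved from (2.6, 4.3) to (2.2, 7.2), a distance of √(0.4² + 2.9²) ≈ 2.9.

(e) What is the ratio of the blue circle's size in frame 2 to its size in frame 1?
0.7×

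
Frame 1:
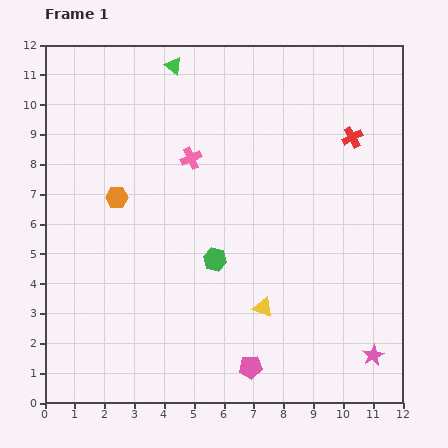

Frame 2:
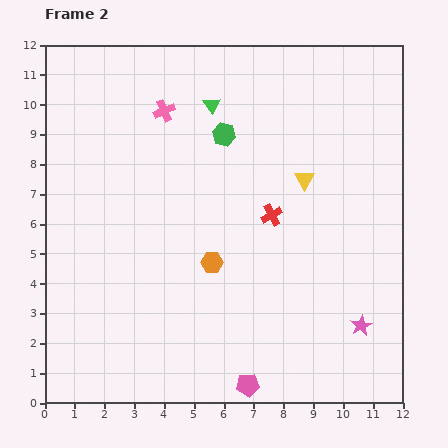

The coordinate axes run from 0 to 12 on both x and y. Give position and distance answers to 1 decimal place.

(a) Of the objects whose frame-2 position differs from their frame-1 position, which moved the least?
the pink pentagon

(moved 0.6)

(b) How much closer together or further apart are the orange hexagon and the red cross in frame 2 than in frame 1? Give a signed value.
-5.5

Distance in frame 1: 8.1. Distance in frame 2: 2.6.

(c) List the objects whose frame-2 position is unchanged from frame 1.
none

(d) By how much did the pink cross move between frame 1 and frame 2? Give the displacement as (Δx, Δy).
(-0.9, 1.6)

The pink cross was at (4.9, 8.2) in frame 1 and (4.0, 9.8) in frame 2.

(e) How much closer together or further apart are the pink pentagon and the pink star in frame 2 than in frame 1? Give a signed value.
+0.2

Distance in frame 1: 4.1. Distance in frame 2: 4.3.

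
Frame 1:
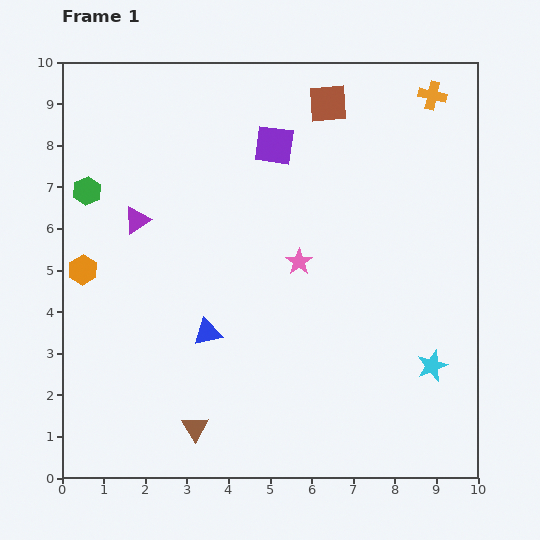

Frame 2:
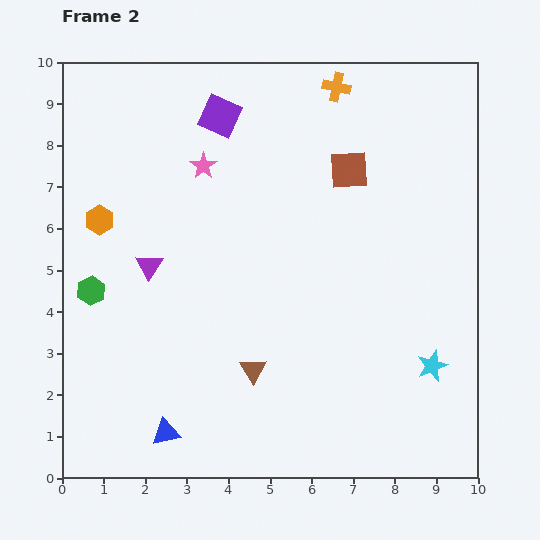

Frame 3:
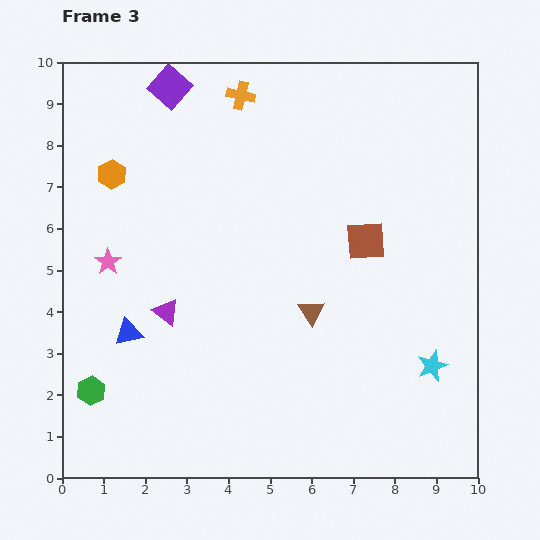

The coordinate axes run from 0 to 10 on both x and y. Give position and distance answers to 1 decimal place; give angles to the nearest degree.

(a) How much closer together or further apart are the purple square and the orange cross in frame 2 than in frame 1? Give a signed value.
-1.1

Distance in frame 1: 4.0. Distance in frame 2: 2.9.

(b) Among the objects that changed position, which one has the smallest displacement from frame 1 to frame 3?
the blue triangle

(moved 1.9)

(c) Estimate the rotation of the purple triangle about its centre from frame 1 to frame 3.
49° counter-clockwise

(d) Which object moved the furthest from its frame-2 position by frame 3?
the pink star

(moved 3.3; next 2.6)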